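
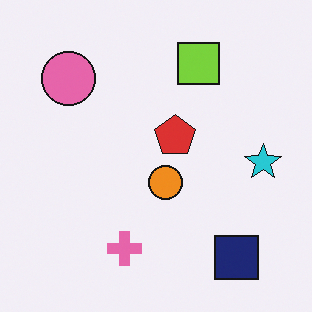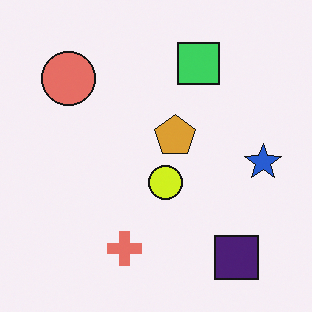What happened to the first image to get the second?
The image was hue-shifted by a small amount.

Every shape's color has rotated by the same amount around the hue wheel — a uniform hue shift.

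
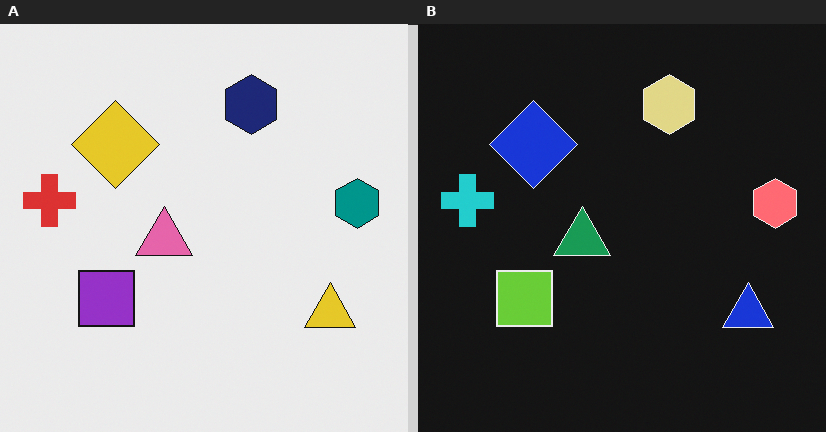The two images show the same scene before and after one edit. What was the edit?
This is the original image color-inverted (negative).

The light background has become dark and every shape's color is its complement — a photographic negative.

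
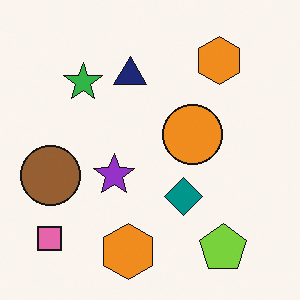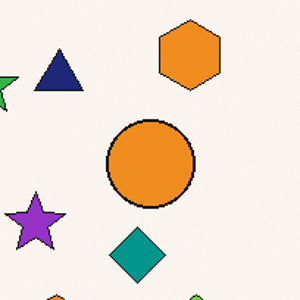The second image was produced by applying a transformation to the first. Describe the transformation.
This is the original image cropped slightly and scaled back up.

The visible shapes are larger and the field of view is narrower; shapes near the original edges may be partly or wholly outside the frame — a crop-and-rescale.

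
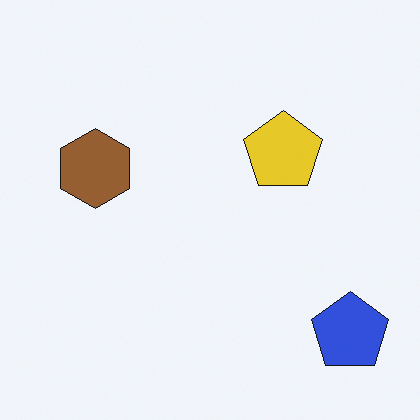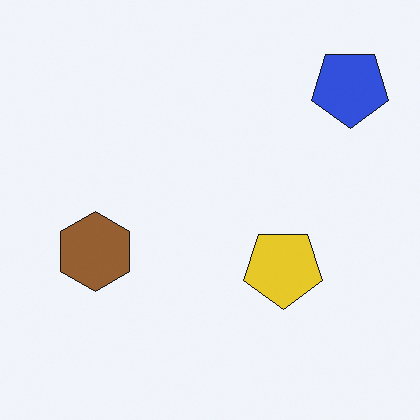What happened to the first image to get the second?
Flipped vertically (top ↔ bottom).

The blue pentagon is in the bottom-right of the first image and the top-right of the second — shapes on opposite sides of the horizontal midline have swapped in a mirror flip.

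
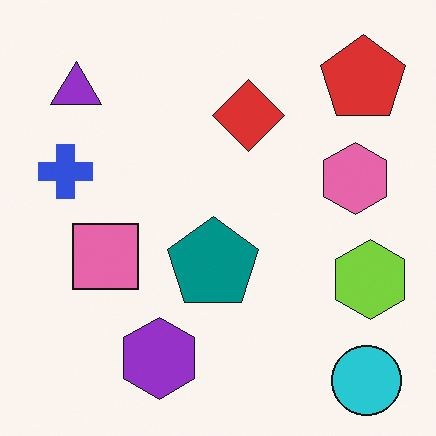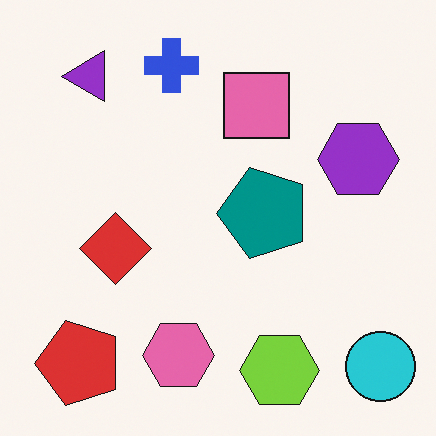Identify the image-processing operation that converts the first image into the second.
It was transposed (reflected across the top-left ↔ bottom-right diagonal).

Shapes have swapped their row and column positions — what was in the top-right is now in the bottom-left — a diagonal reflection.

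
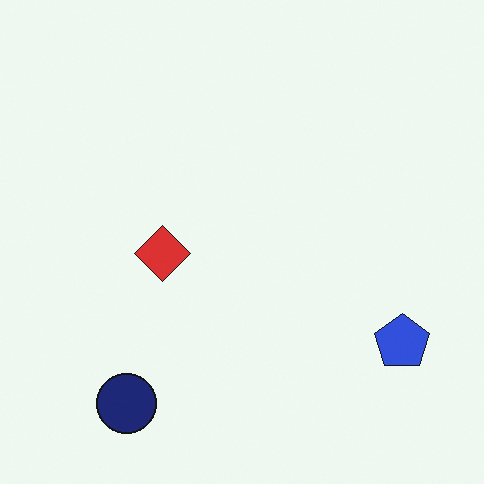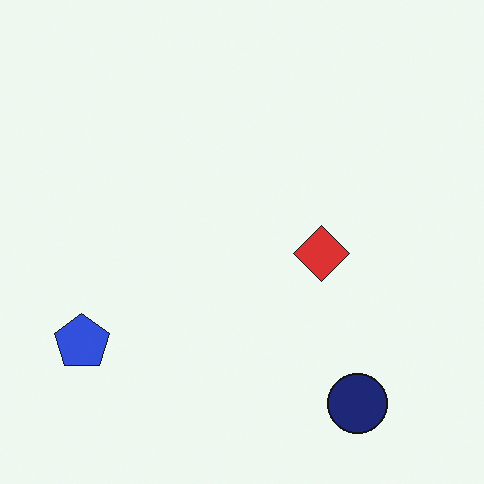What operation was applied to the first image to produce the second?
The image was flipped horizontally (left ↔ right).

The blue pentagon is in the bottom-right of the first image and the bottom-left of the second — shapes on opposite sides of the vertical midline have swapped in a mirror flip.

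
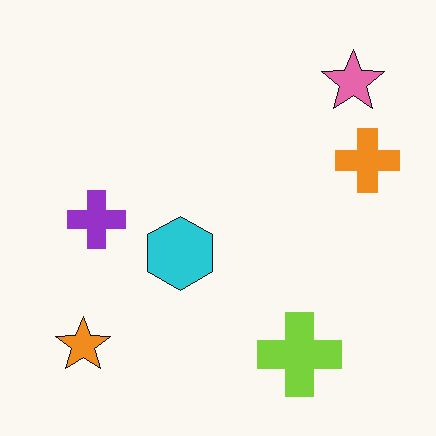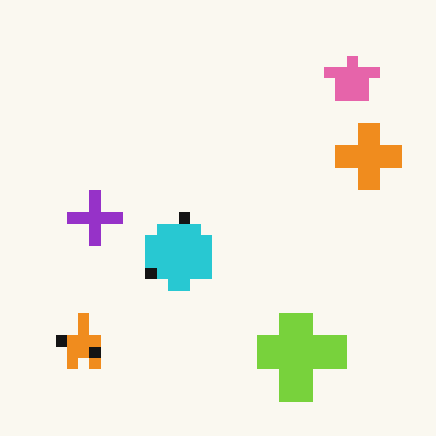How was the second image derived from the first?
This is the original image coarsely pixelated.

Shapes are reduced to large square blocks; fine edges and outlines are lost — a downscale-then-upscale (mosaic) effect.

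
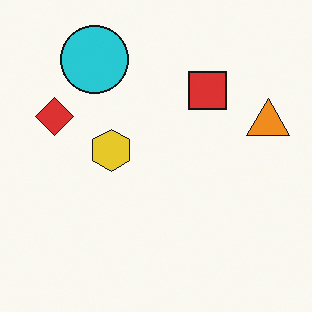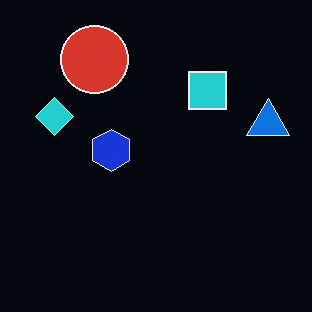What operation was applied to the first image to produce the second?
The transformation is: color-inverted (negative).

The light background has become dark and every shape's color is its complement — a photographic negative.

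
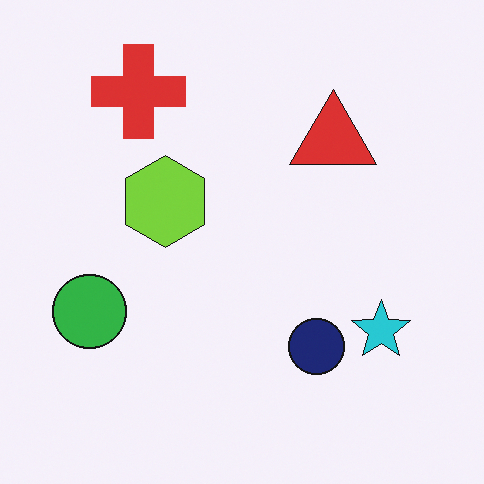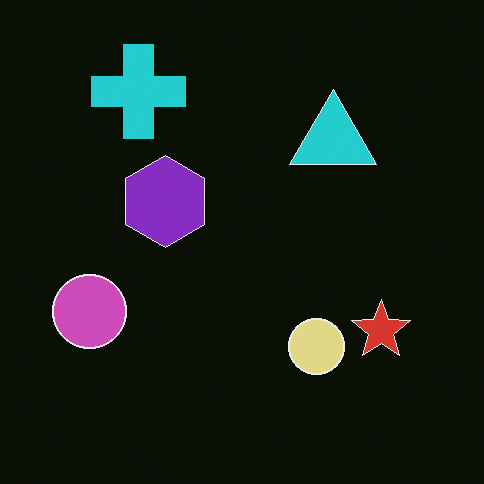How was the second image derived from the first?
The transformation is: color-inverted (negative).

The light background has become dark and every shape's color is its complement — a photographic negative.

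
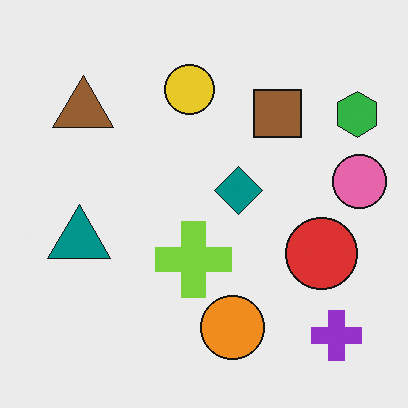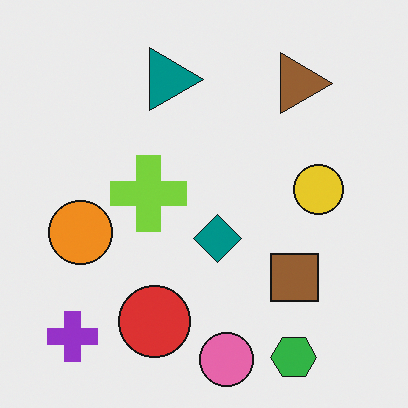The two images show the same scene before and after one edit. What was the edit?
Rotated 90° clockwise.

The purple cross sits in the bottom-right of the first image and the bottom-left of the second — consistent with a whole-image 90° clockwise rotation.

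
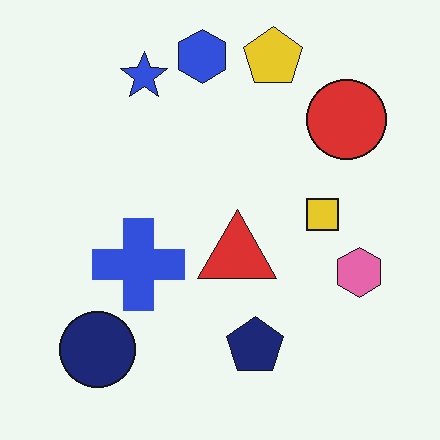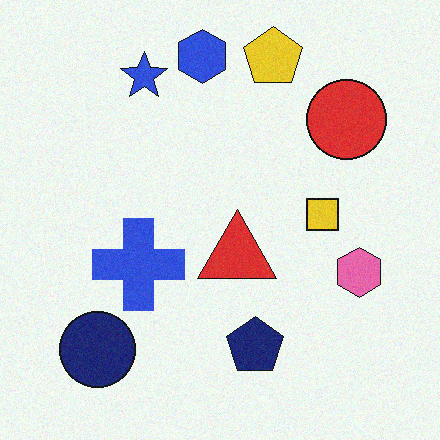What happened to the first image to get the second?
It was degraded with subtle gaussian noise.

Random speckle covers the whole image, including the flat background.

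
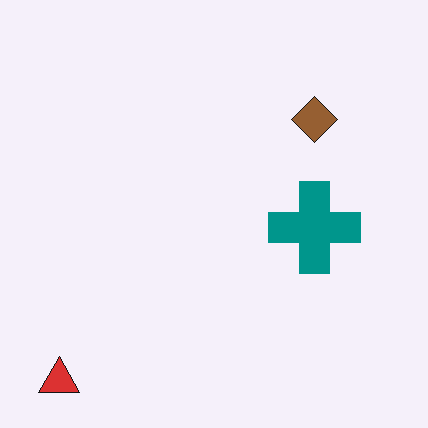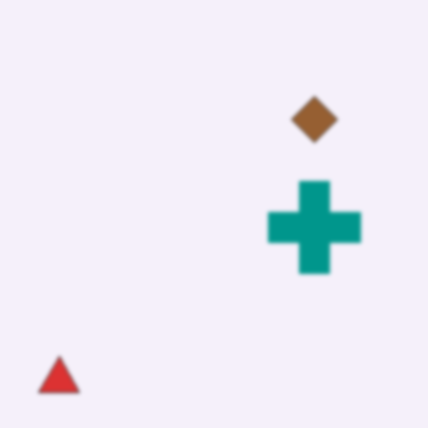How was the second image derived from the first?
The image was given a subtle gaussian blur.

Shape edges and outlines are uniformly softened across the whole image.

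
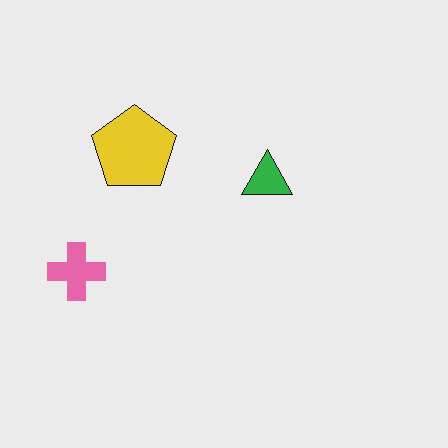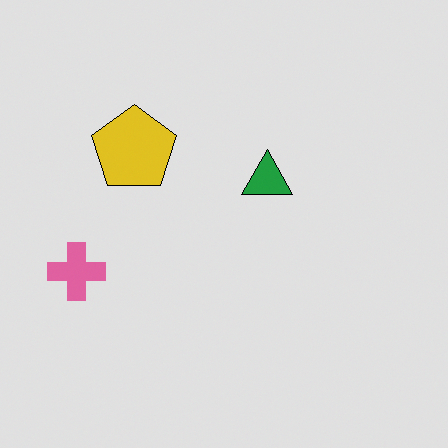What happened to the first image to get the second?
This is the original image moderately posterized.

Each flat color has snapped to a coarser quantized level — most visibly, the near-white background has dropped to a flat grey.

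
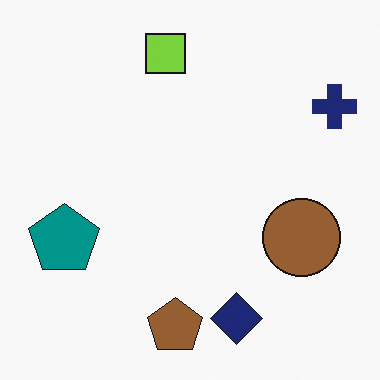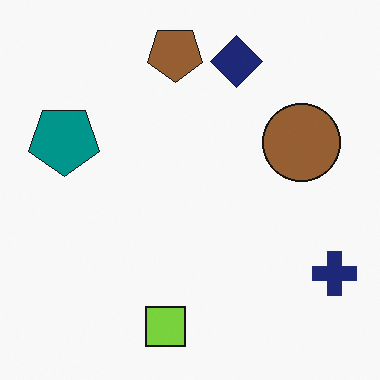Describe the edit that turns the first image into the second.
Flipped vertically (top ↔ bottom).

The lime square is in the top of the first image and the bottom of the second — shapes on opposite sides of the horizontal midline have swapped in a mirror flip.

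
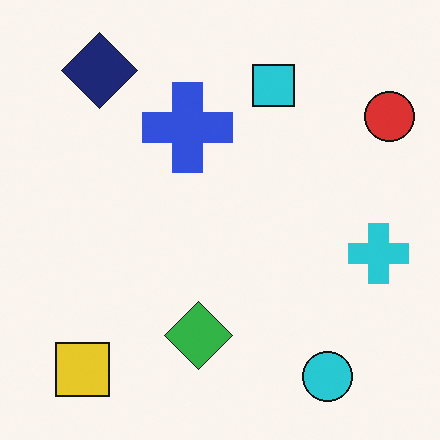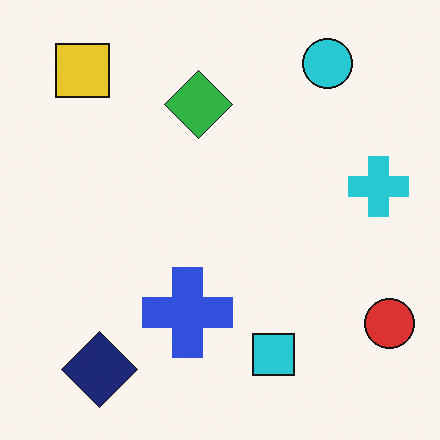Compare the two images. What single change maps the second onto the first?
This is the original image flipped vertically (top ↔ bottom).

The cyan circle is in the top-right of the second image and the bottom-right of the first — shapes on opposite sides of the horizontal midline have swapped in a mirror flip.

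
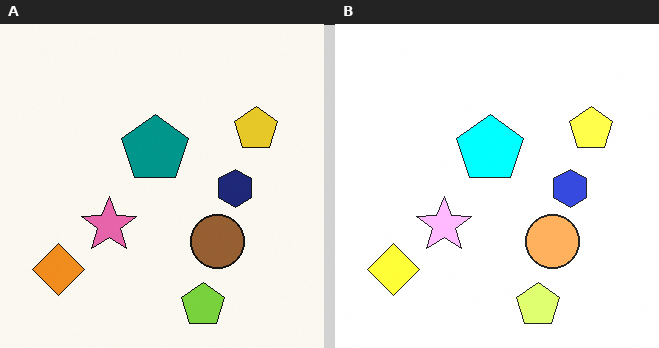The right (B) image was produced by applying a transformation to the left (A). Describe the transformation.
The transformation is: noticeably brightened.

Every pixel — background and shapes alike — is uniformly brightened.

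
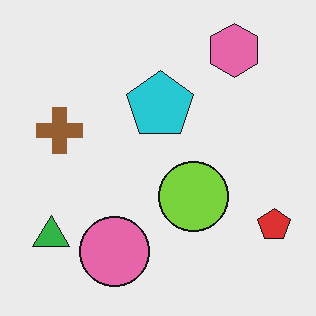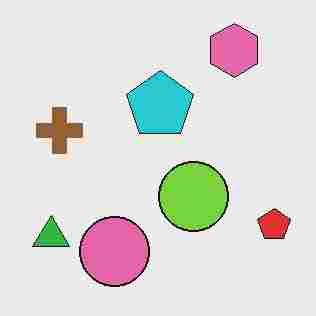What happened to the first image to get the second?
The transformation is: heavily JPEG-compressed with obvious blocking artifacts.

Blocky 8×8 compression artifacts appear around shape edges and the flat background shows ringing — characteristic JPEG degradation.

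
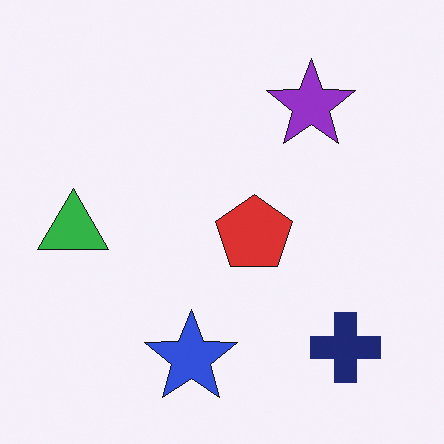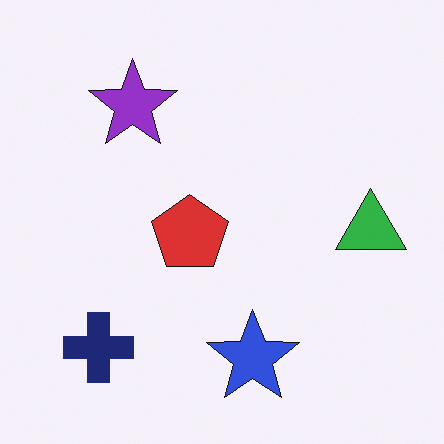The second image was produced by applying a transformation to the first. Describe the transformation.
The second image is the first flipped horizontally (left ↔ right).

The green triangle is in the left of the first image and the right of the second — shapes on opposite sides of the vertical midline have swapped in a mirror flip.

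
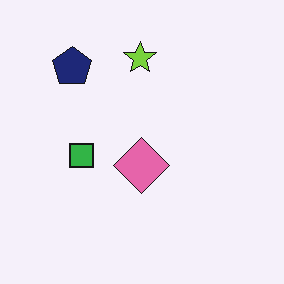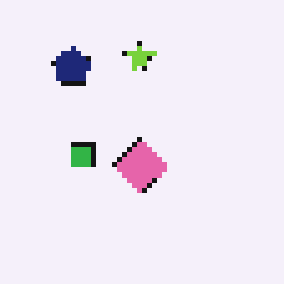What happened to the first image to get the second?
Lightly pixelated (a mild mosaic effect).

Shapes are reduced to large square blocks; fine edges and outlines are lost — a downscale-then-upscale (mosaic) effect.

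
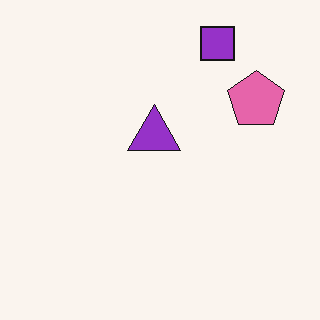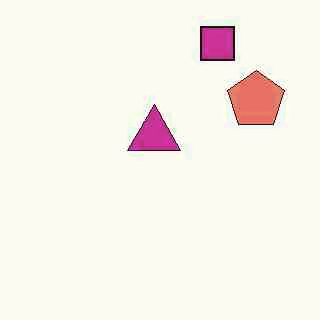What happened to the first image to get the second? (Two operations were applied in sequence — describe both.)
The image was given moderate JPEG compression, then hue-shifted slightly.

Blocky 8×8 compression artifacts appear around shape edges and the flat background shows ringing — characteristic JPEG degradation. Every shape's color has rotated by the same amount around the hue wheel — a uniform hue shift.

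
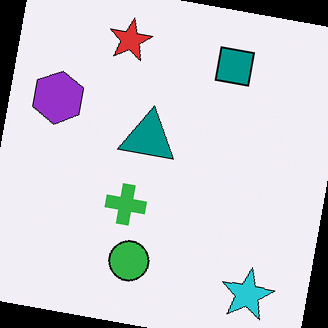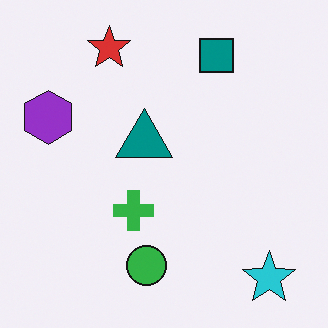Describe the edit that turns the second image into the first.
The first image is the second rotated clockwise by a slight angle.

Every shape is tilted by the same angle and the image corners show triangular fill wedges — a whole-image rotation by a non-right angle.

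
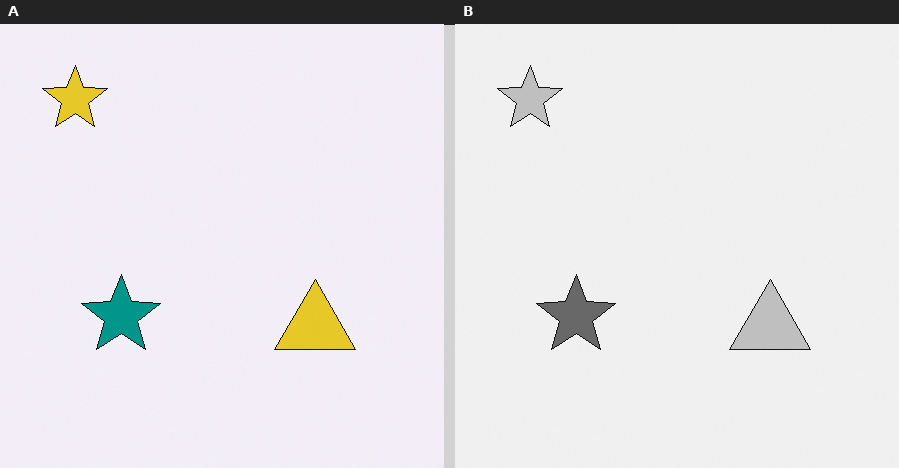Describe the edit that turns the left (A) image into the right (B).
The image was converted to grayscale.

All color is removed — every shape is now a shade of grey.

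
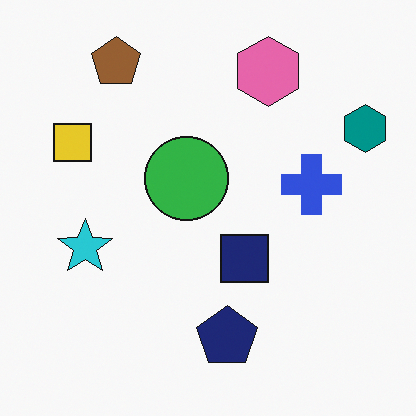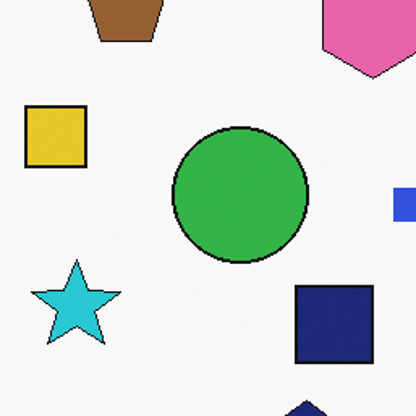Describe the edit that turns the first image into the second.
Cropped tightly and scaled back up.

The visible shapes are larger and the field of view is narrower; shapes near the original edges may be partly or wholly outside the frame — a crop-and-rescale.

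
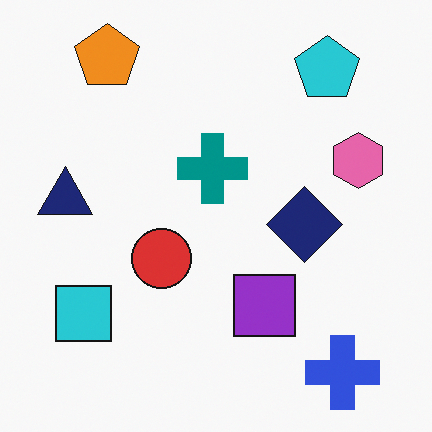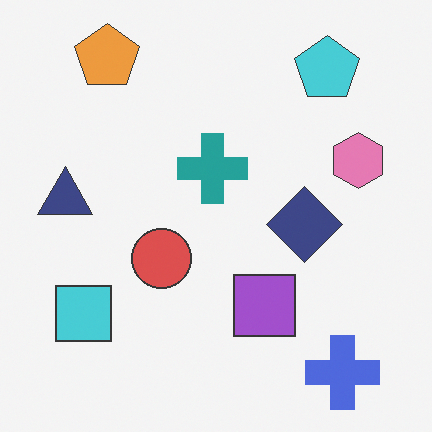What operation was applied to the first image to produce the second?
The second image is the first given slightly reduced contrast.

Tones are pushed toward mid-grey across the whole image — a global contrast change.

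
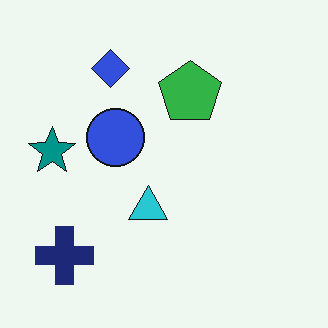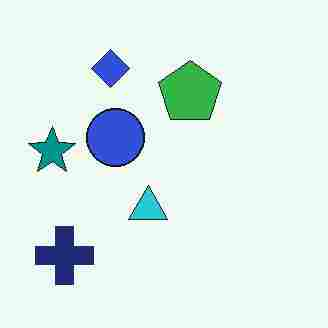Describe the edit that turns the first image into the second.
The second image is the first degraded with heavy JPEG compression.

Blocky 8×8 compression artifacts appear around shape edges and the flat background shows ringing — characteristic JPEG degradation.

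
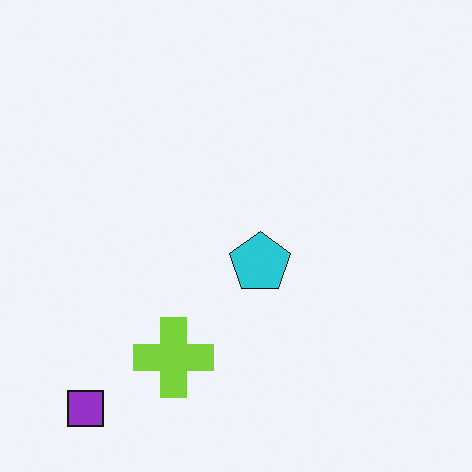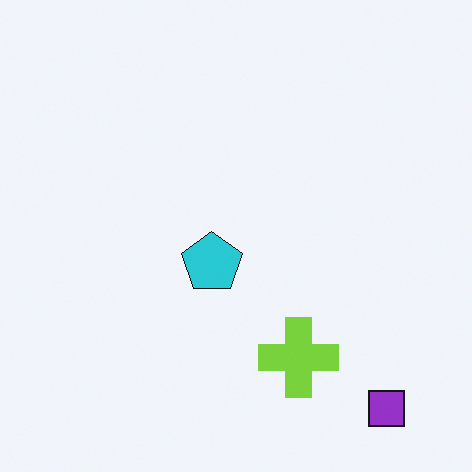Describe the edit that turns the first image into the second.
The image was flipped horizontally (left ↔ right).

The purple square is in the bottom-left of the first image and the bottom-right of the second — shapes on opposite sides of the vertical midline have swapped in a mirror flip.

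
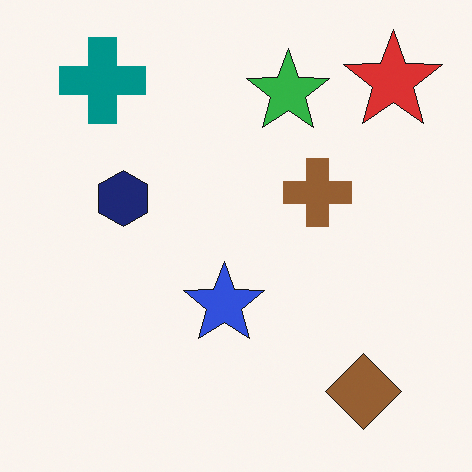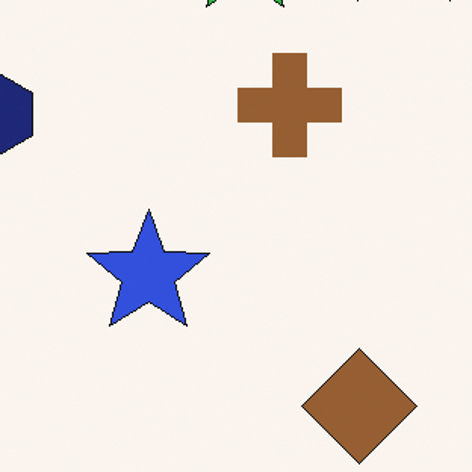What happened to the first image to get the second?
This is the original image cropped slightly and scaled back up.

The visible shapes are larger and the field of view is narrower; shapes near the original edges may be partly or wholly outside the frame — a crop-and-rescale.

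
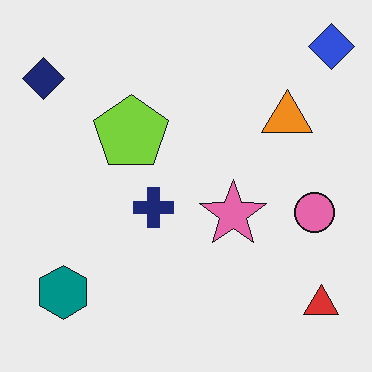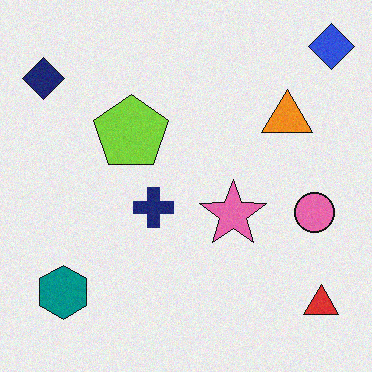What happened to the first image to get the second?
Degraded with light additive noise.

Random speckle covers the whole image, including the flat background.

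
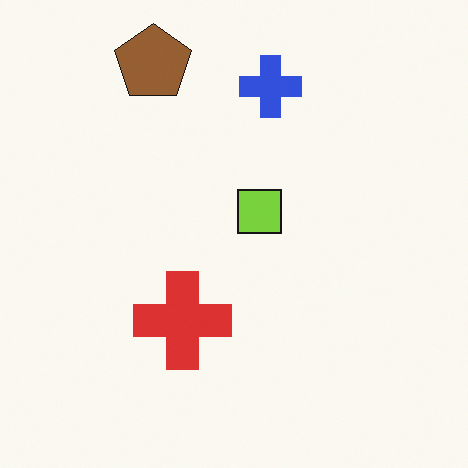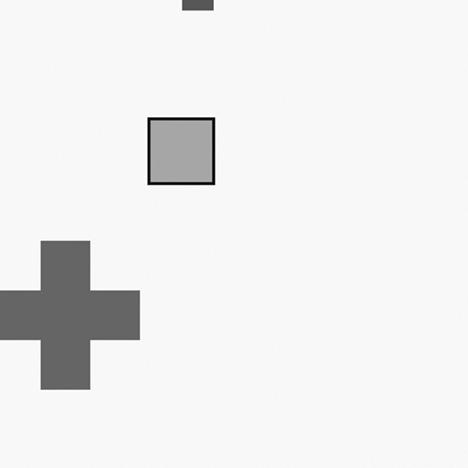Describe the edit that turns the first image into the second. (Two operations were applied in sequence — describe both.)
The image was cropped slightly and scaled back up, then converted to grayscale.

The visible shapes are larger and the field of view is narrower; shapes near the original edges may be partly or wholly outside the frame — a crop-and-rescale. All color is removed — every shape is now a shade of grey.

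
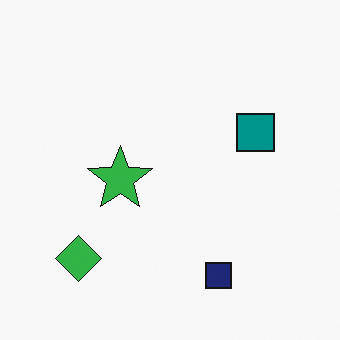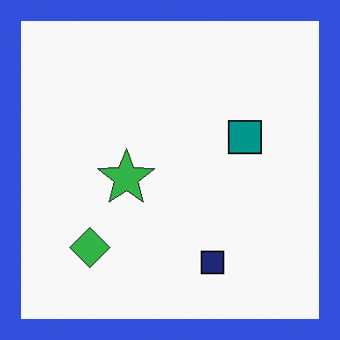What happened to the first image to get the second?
It was framed with a blue border.

A solid blue frame runs around the edge of the second image, with the content slightly shrunk inside it.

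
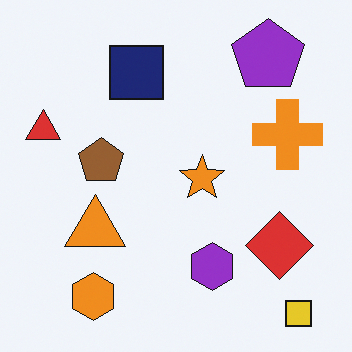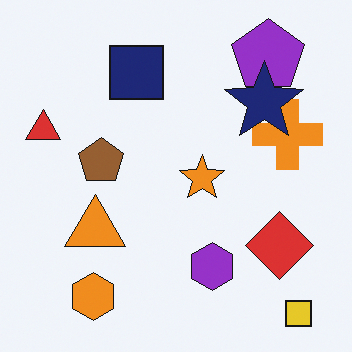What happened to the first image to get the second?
It was overlaid with an additional navy star.

A navy star appears in the second image that is absent from the first.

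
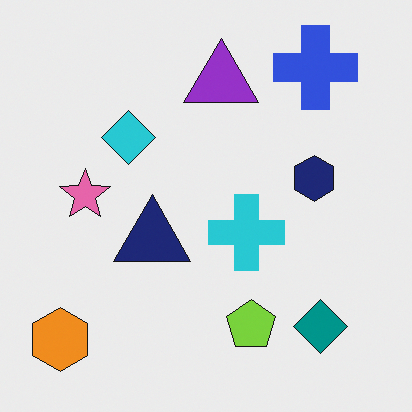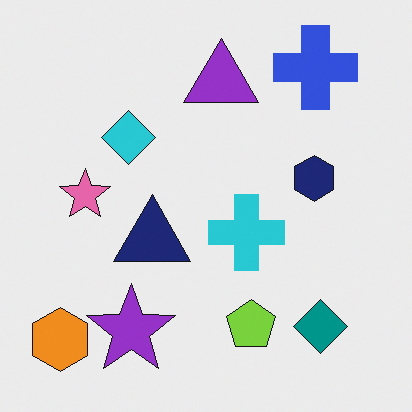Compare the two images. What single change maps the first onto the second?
This is the original image overlaid with an additional purple star.

A purple star appears in the second image that is absent from the first.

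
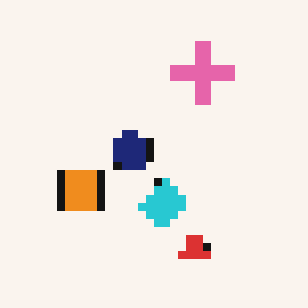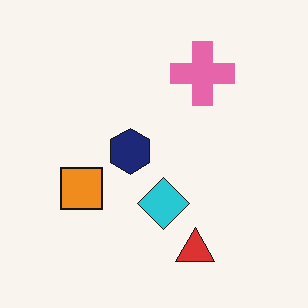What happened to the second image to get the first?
This is the original image pixelated into visible square blocks.

Shapes are reduced to large square blocks; fine edges and outlines are lost — a downscale-then-upscale (mosaic) effect.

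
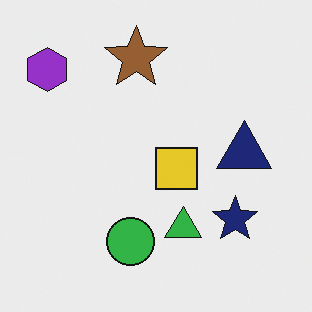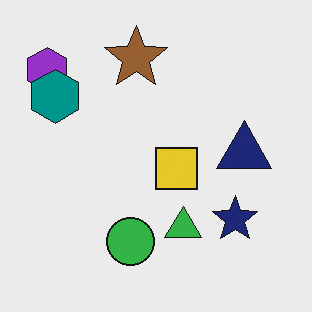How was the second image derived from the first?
Overlaid with an additional teal hexagon.

A teal hexagon appears in the second image that is absent from the first.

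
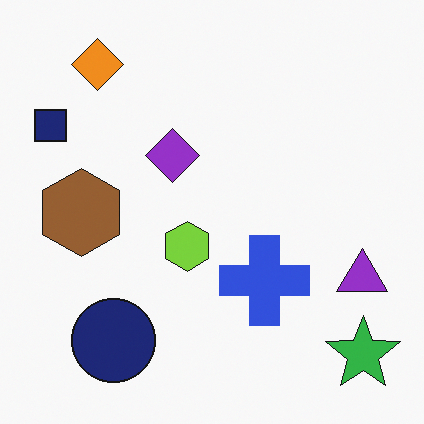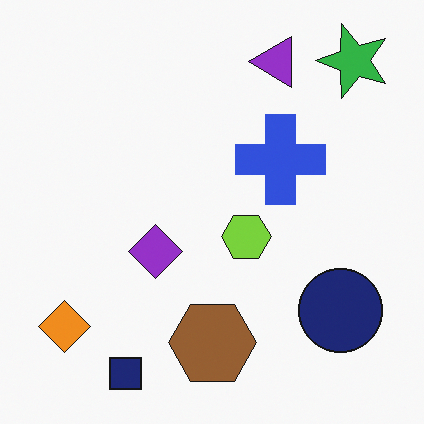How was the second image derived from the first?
This is the original image rotated 90° counter-clockwise.

The green star sits in the bottom-right of the first image and the top-right of the second — consistent with a whole-image 90° counter-clockwise rotation.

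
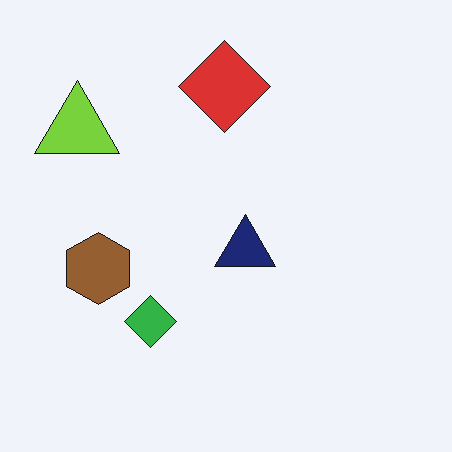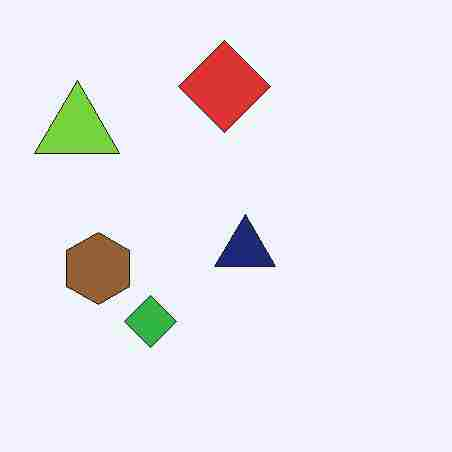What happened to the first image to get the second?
The second image is the first degraded with heavy JPEG compression.

Blocky 8×8 compression artifacts appear around shape edges and the flat background shows ringing — characteristic JPEG degradation.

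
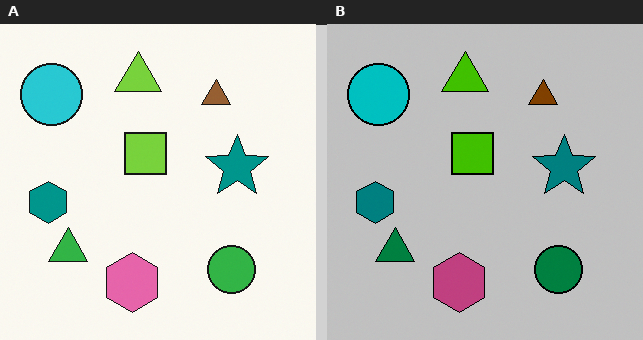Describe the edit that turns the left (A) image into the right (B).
The image was aggressively posterized.

Each flat color has snapped to a coarser quantized level — most visibly, the near-white background has dropped to a flat grey.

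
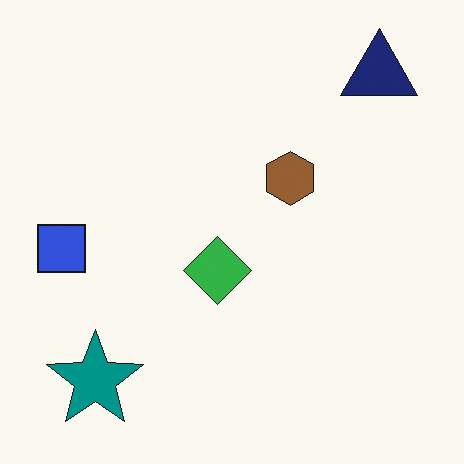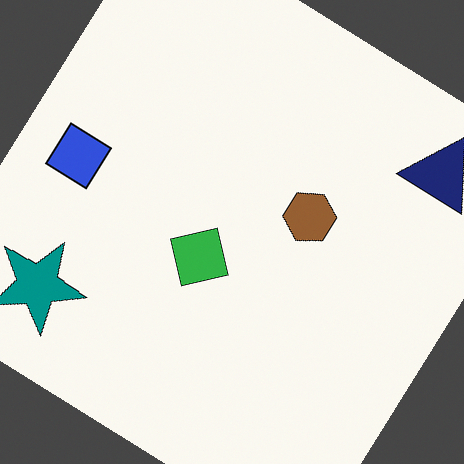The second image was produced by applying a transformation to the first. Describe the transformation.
It was rotated clockwise by a large amount — several tens of degrees.

Every shape is tilted by the same angle and the image corners show triangular fill wedges — a whole-image rotation by a non-right angle.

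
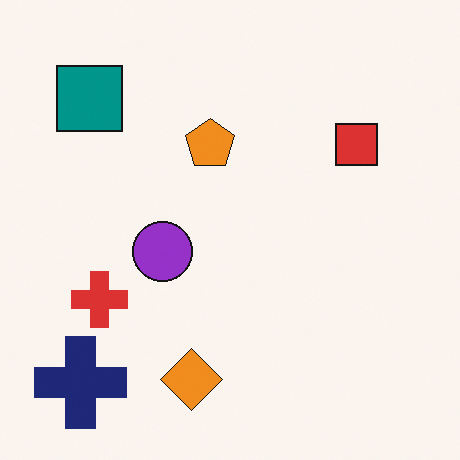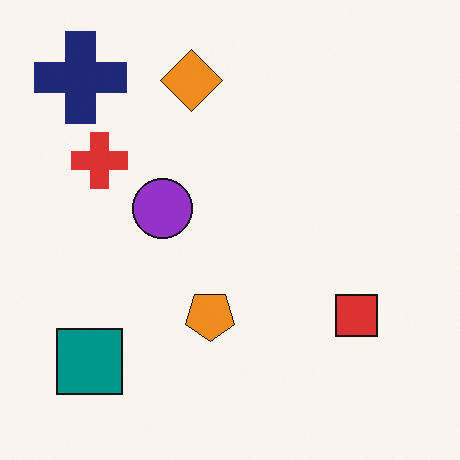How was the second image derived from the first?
Flipped vertically (top ↔ bottom).

The navy cross is in the bottom-left of the first image and the top-left of the second — shapes on opposite sides of the horizontal midline have swapped in a mirror flip.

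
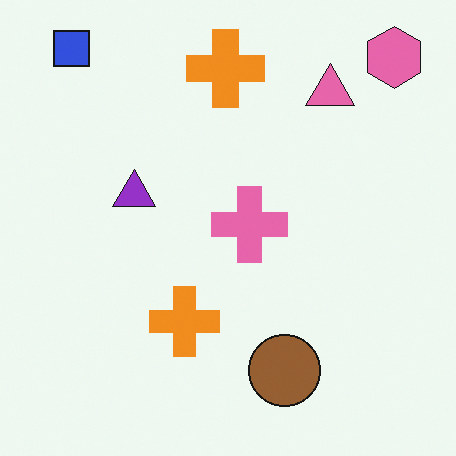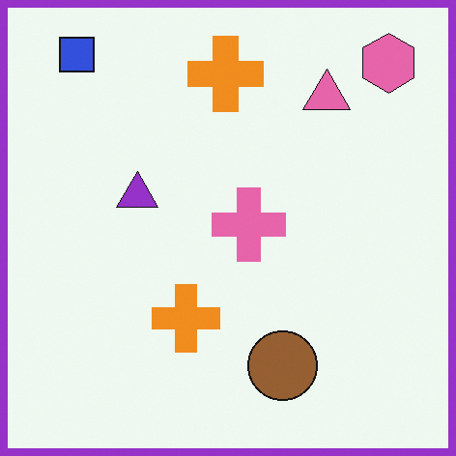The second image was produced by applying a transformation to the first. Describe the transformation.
The image was framed with a purple border.

A solid purple frame runs around the edge of the second image, with the content slightly shrunk inside it.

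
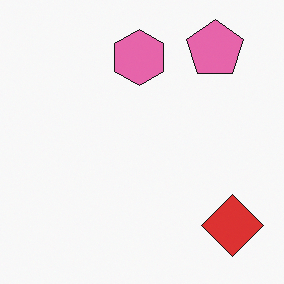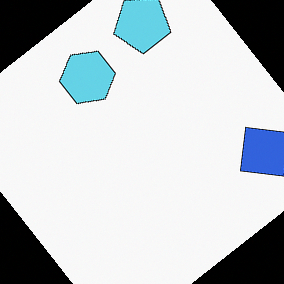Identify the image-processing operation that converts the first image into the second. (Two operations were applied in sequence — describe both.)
This is the original image rotated counter-clockwise by a large amount — several tens of degrees, then hue-shifted through roughly half the color wheel.

Every shape is tilted by the same angle and the image corners show triangular fill wedges — a whole-image rotation by a non-right angle. Every shape's color has rotated by the same amount around the hue wheel — a uniform hue shift.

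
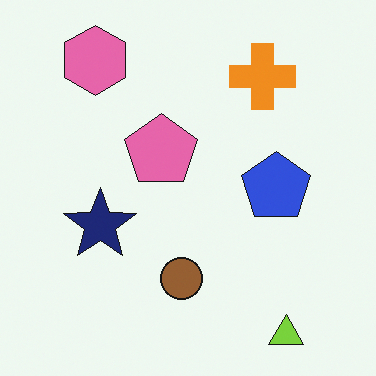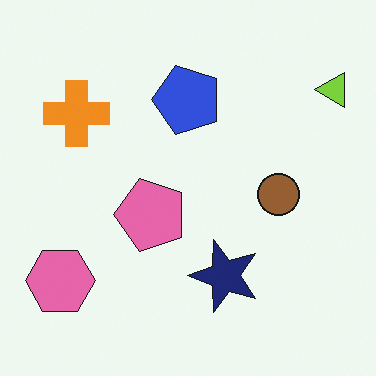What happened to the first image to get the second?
The second image is the first rotated 90° counter-clockwise.

The lime triangle sits in the bottom-right of the first image and the top-right of the second — consistent with a whole-image 90° counter-clockwise rotation.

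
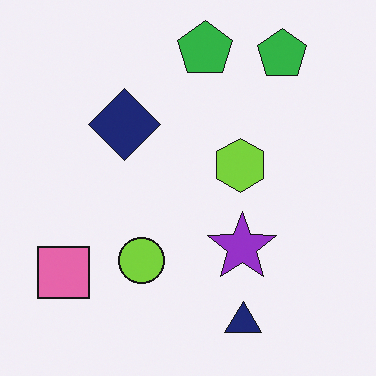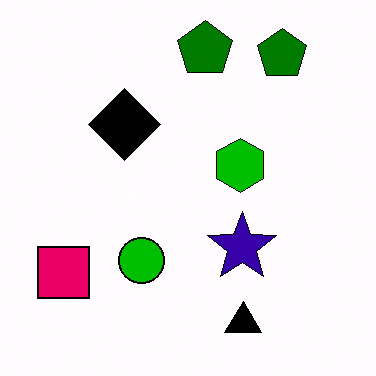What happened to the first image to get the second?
The transformation is: boosted in contrast.

Tones are pushed away from mid-grey across the whole image — a global contrast change.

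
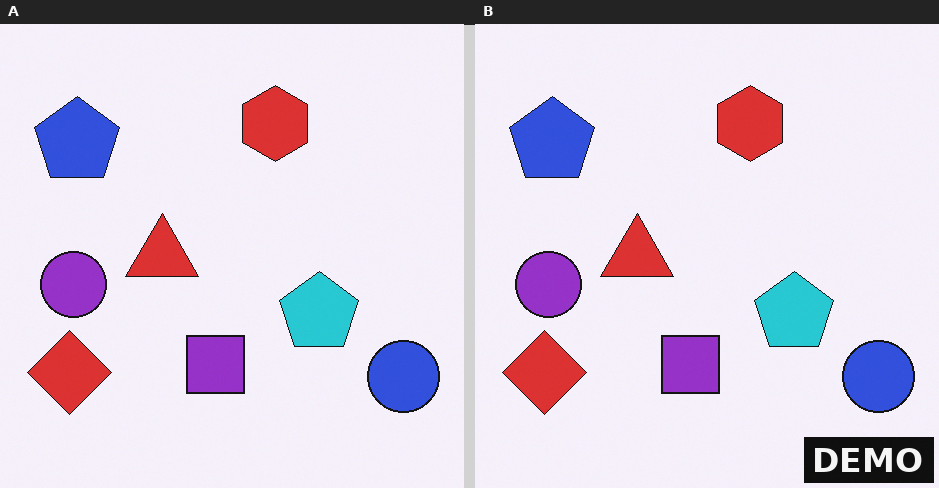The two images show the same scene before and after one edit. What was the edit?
The transformation is: watermarked with the text "DEMO" in the lower-right corner.

A dark label reading "DEMO" appears in the lower-right corner.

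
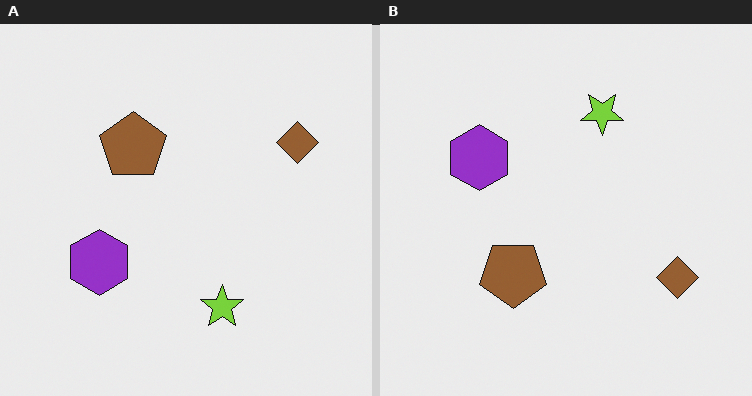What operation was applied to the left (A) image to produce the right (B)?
The right (B) image is the left (A) flipped vertically (top ↔ bottom).

The lime star is in the bottom of the left (A) image and the top of the right (B) — shapes on opposite sides of the horizontal midline have swapped in a mirror flip.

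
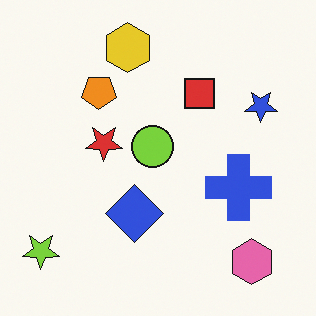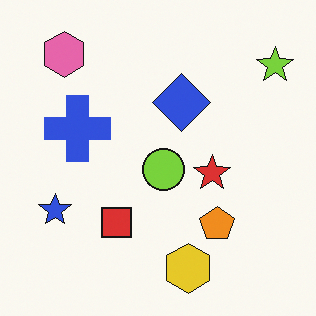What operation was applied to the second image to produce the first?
The image was rotated 180°.

The lime star sits in the top-right of the second image and the bottom-left of the first — consistent with a whole-image 180° rotation.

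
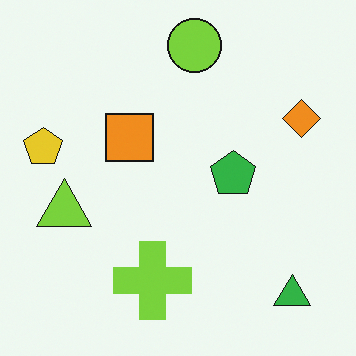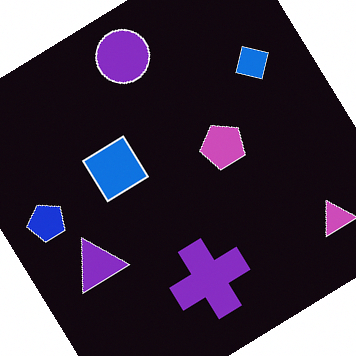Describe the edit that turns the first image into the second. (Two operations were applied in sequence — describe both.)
The transformation is: rotated counter-clockwise by a large amount — several tens of degrees, then color-inverted (negative).

Every shape is tilted by the same angle and the image corners show triangular fill wedges — a whole-image rotation by a non-right angle. The light background has become dark and every shape's color is its complement — a photographic negative.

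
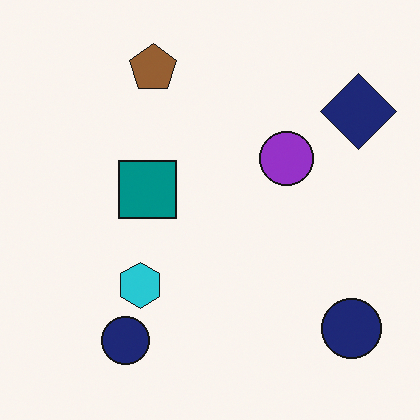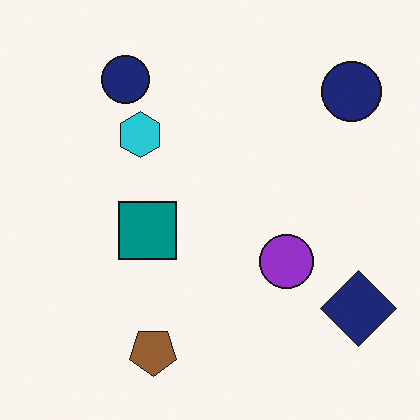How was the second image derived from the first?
This is the original image flipped vertically (top ↔ bottom).

The brown pentagon is in the top of the first image and the bottom of the second — shapes on opposite sides of the horizontal midline have swapped in a mirror flip.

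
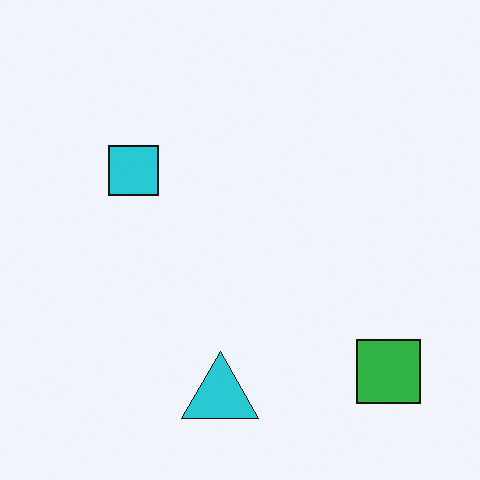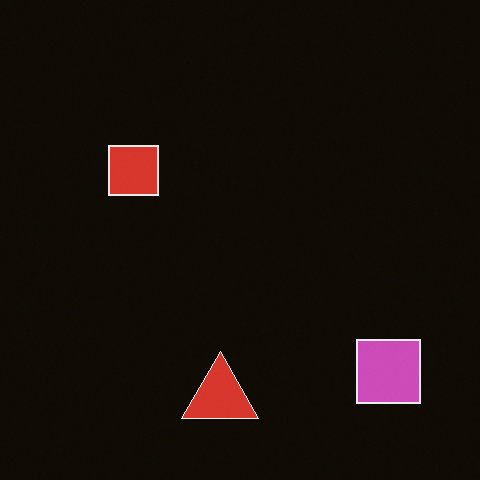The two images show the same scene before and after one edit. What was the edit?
The transformation is: color-inverted (negative).

The light background has become dark and every shape's color is its complement — a photographic negative.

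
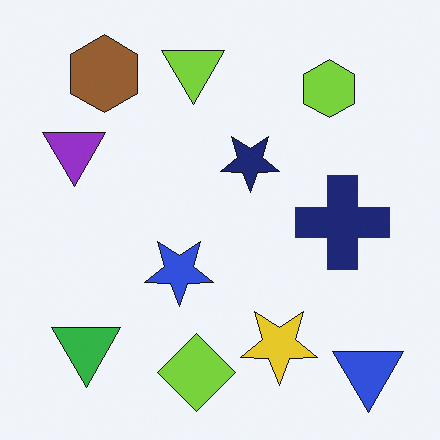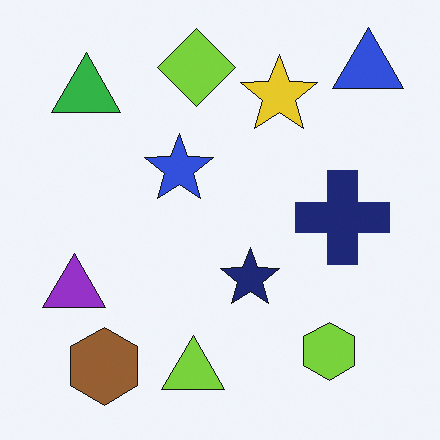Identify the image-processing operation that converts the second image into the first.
Flipped vertically (top ↔ bottom).

The lime diamond is in the top of the second image and the bottom of the first — shapes on opposite sides of the horizontal midline have swapped in a mirror flip.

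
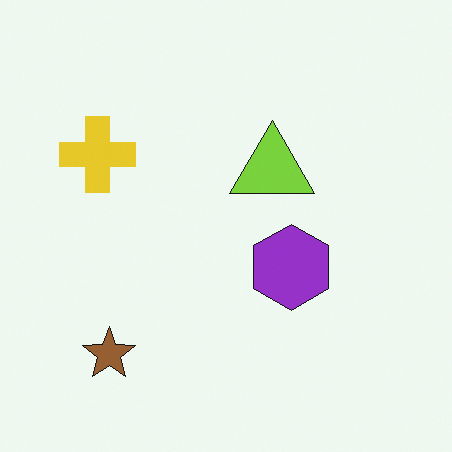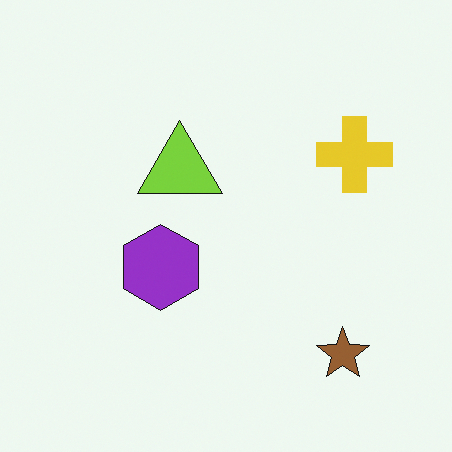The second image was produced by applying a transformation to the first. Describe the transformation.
The second image is the first flipped horizontally (left ↔ right).

The yellow cross is in the left of the first image and the right of the second — shapes on opposite sides of the vertical midline have swapped in a mirror flip.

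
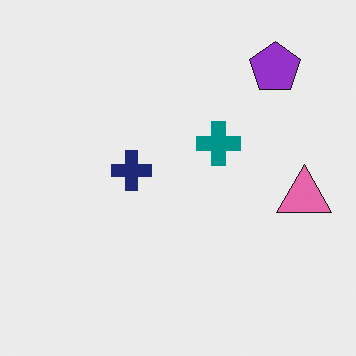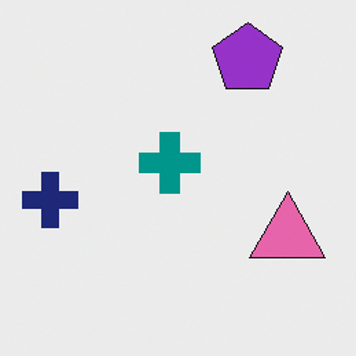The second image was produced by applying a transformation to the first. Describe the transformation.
The second image is the first cropped slightly and scaled back up.

The visible shapes are larger and the field of view is narrower; shapes near the original edges may be partly or wholly outside the frame — a crop-and-rescale.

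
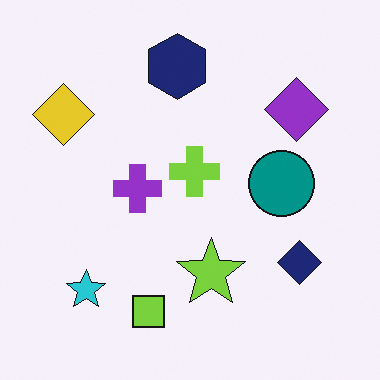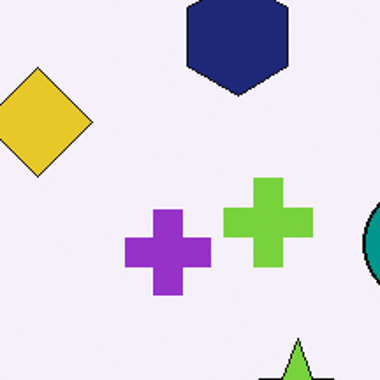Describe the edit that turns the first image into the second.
The image was cropped tightly and scaled back up.

The visible shapes are larger and the field of view is narrower; shapes near the original edges may be partly or wholly outside the frame — a crop-and-rescale.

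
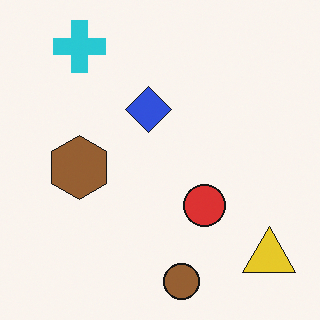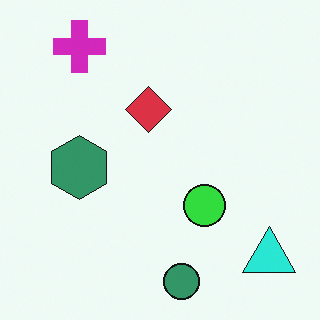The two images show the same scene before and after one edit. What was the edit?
The second image is the first hue-shifted noticeably.

Every shape's color has rotated by the same amount around the hue wheel — a uniform hue shift.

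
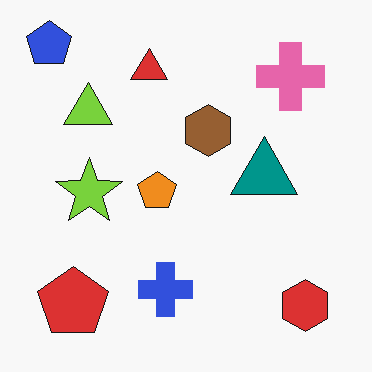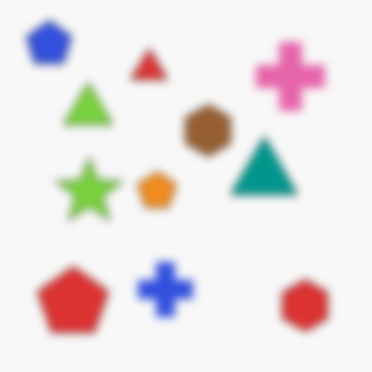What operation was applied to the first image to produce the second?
The transformation is: noticeably gaussian-blurred.

Shape edges and outlines are uniformly softened across the whole image.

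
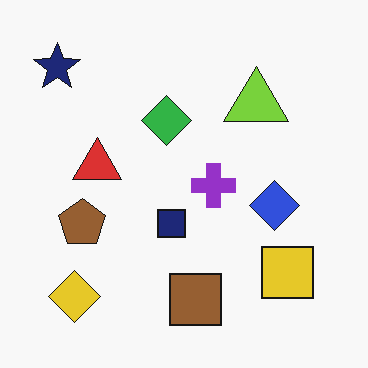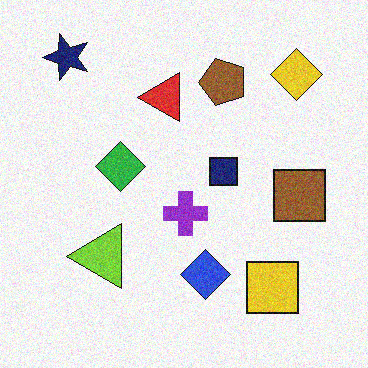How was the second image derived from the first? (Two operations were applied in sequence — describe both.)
Degraded with moderate additive noise, then transposed (reflected across the top-left ↔ bottom-right diagonal).

Random speckle covers the whole image, including the flat background. Shapes have swapped their row and column positions — what was in the top-right is now in the bottom-left — a diagonal reflection.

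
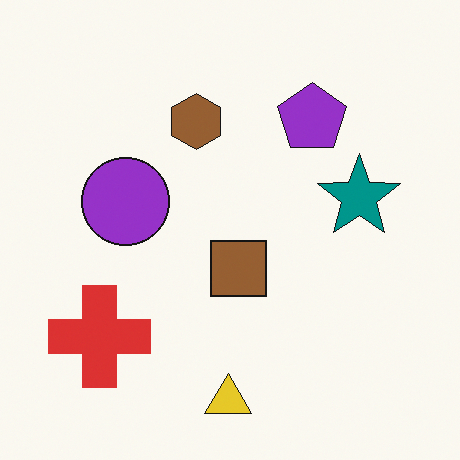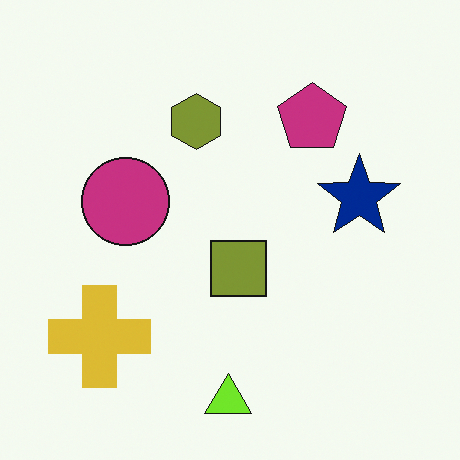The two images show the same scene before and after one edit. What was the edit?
Hue-shifted by a small amount.

Every shape's color has rotated by the same amount around the hue wheel — a uniform hue shift.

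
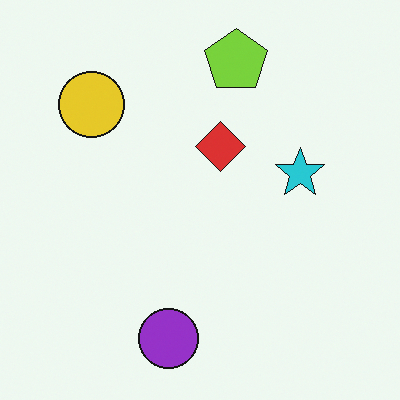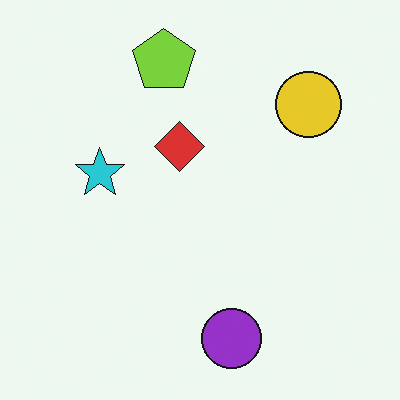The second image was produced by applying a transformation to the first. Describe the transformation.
The image was flipped horizontally (left ↔ right).

The yellow circle is in the top-left of the first image and the top-right of the second — shapes on opposite sides of the vertical midline have swapped in a mirror flip.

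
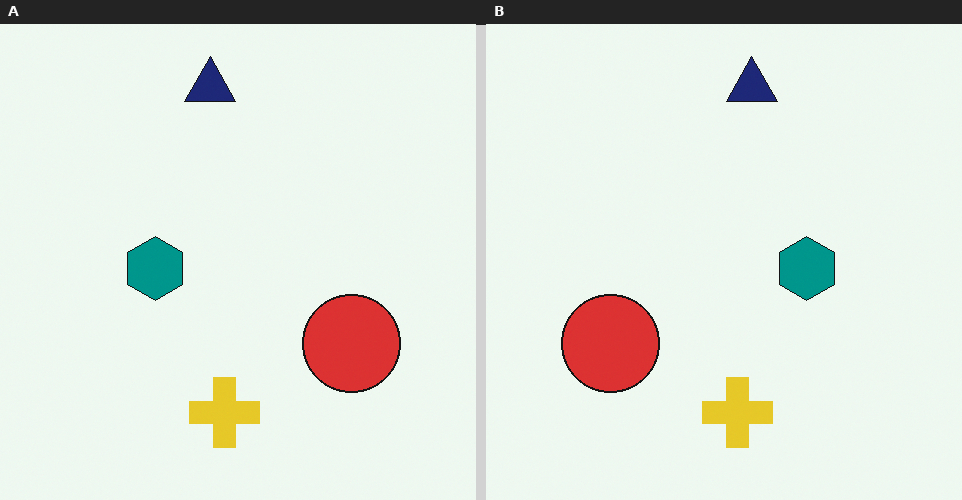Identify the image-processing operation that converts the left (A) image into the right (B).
This is the original image flipped horizontally (left ↔ right).

The red circle is in the bottom-right of the left (A) image and the bottom-left of the right (B) — shapes on opposite sides of the vertical midline have swapped in a mirror flip.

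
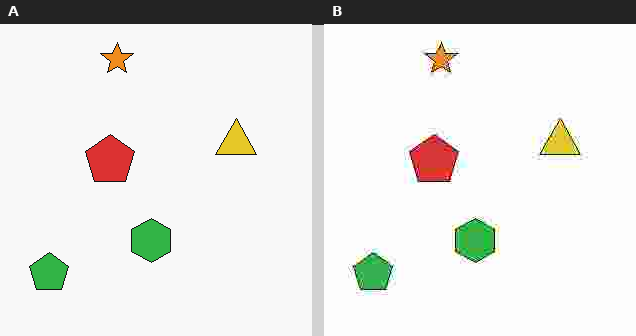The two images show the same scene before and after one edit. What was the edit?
The right (B) image is the left (A) heavily JPEG-compressed with obvious blocking artifacts.

Blocky 8×8 compression artifacts appear around shape edges and the flat background shows ringing — characteristic JPEG degradation.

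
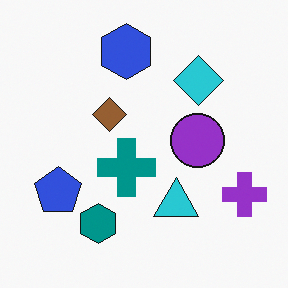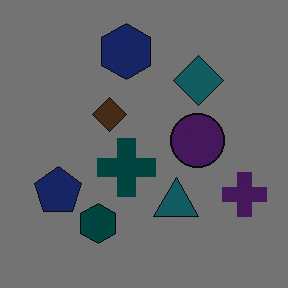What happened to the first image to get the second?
The image was noticeably darkened.

Every pixel — background and shapes alike — is uniformly darkened.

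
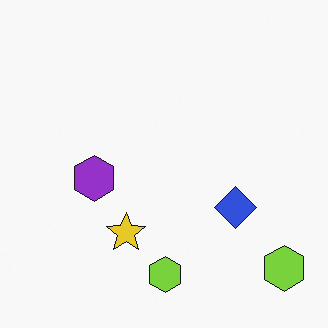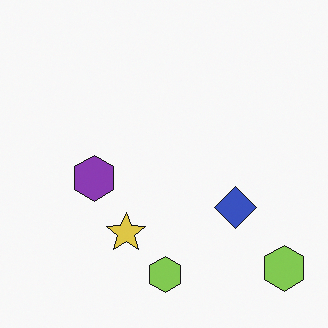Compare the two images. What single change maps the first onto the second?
The transformation is: slightly desaturated.

All colors are more muted and greyish — a global saturation change.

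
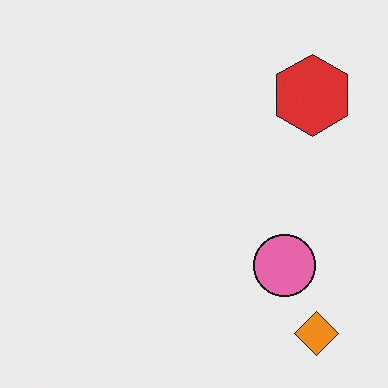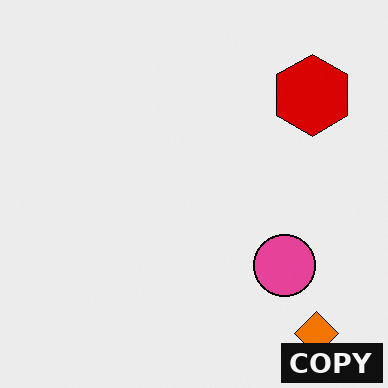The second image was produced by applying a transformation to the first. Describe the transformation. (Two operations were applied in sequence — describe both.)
The image was given slightly increased contrast, then watermarked with the text "COPY" in the lower-right corner.

Tones are pushed away from mid-grey across the whole image — a global contrast change. A dark label reading "COPY" appears in the lower-right corner.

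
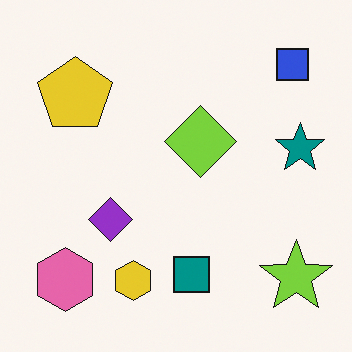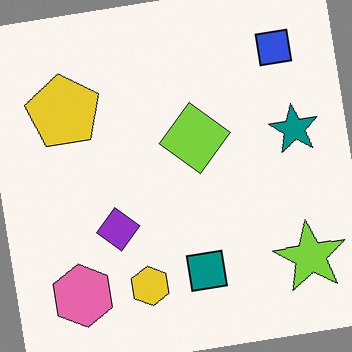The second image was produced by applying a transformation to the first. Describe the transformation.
It was rotated counter-clockwise by a few degrees.

Every shape is tilted by the same angle and the image corners show triangular fill wedges — a whole-image rotation by a non-right angle.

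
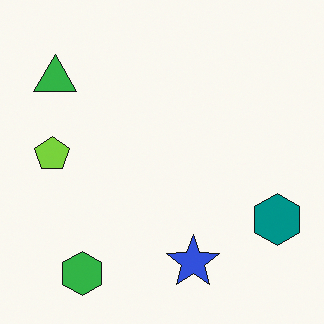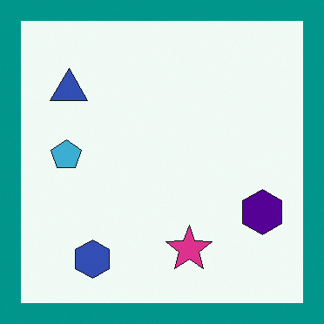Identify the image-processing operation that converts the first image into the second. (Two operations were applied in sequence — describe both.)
The transformation is: hue-shifted through roughly a third of the color wheel, then framed with a teal border.

Every shape's color has rotated by the same amount around the hue wheel — a uniform hue shift. A solid teal frame runs around the edge of the second image, with the content slightly shrunk inside it.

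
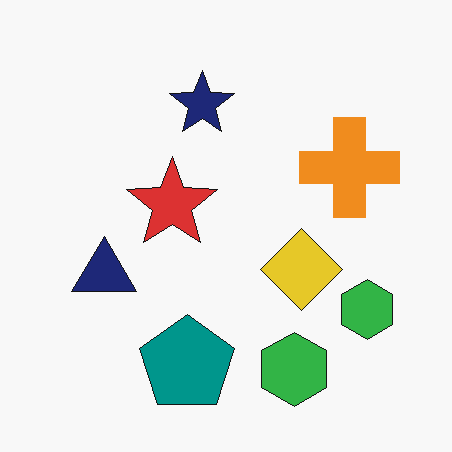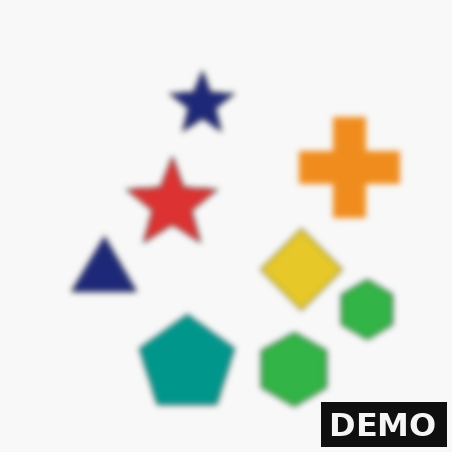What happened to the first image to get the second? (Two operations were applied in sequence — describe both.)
The image was moderately blurred, then watermarked with the text "DEMO" in the lower-right corner.

Shape edges and outlines are uniformly softened across the whole image. A dark label reading "DEMO" appears in the lower-right corner.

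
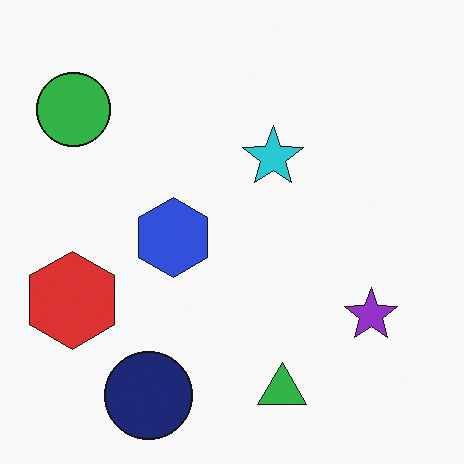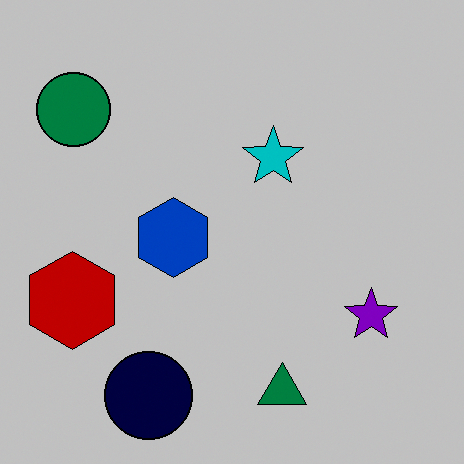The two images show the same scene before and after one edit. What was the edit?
This is the original image aggressively posterized.

Each flat color has snapped to a coarser quantized level — most visibly, the near-white background has dropped to a flat grey.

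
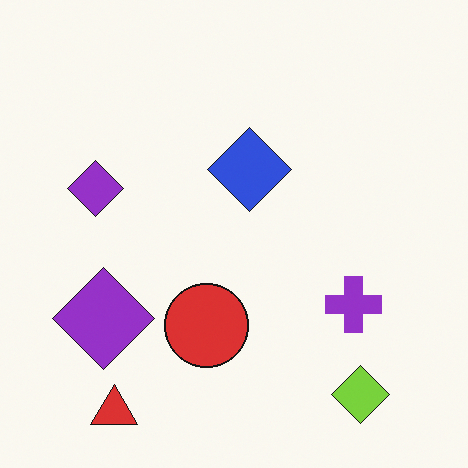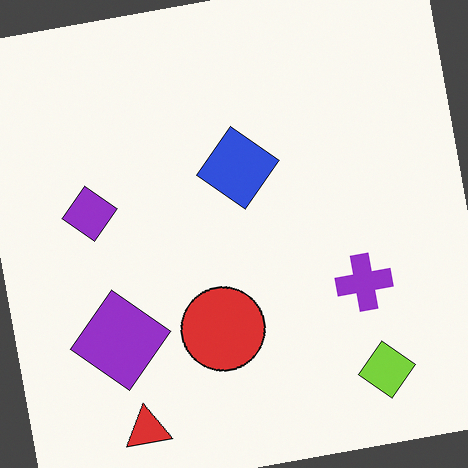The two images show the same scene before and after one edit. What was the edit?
Rotated counter-clockwise by a small amount.

Every shape is tilted by the same angle and the image corners show triangular fill wedges — a whole-image rotation by a non-right angle.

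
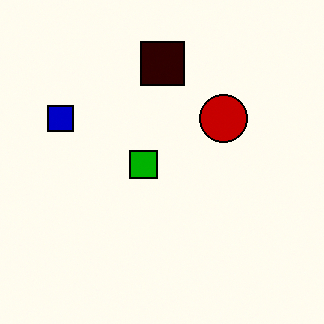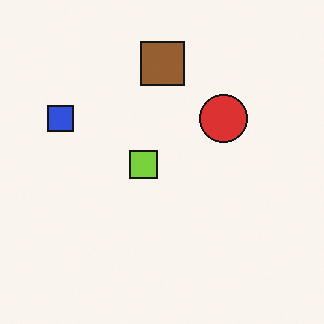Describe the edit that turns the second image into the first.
The first image is the second boosted in contrast.

Tones are pushed away from mid-grey across the whole image — a global contrast change.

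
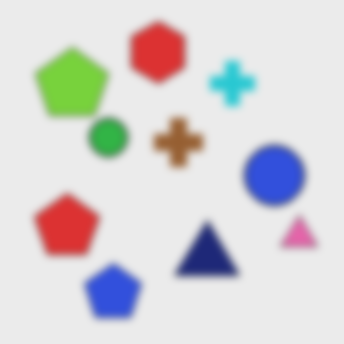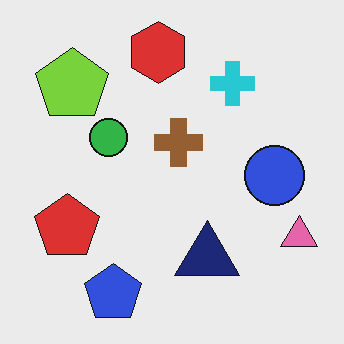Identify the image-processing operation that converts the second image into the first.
It was moderately blurred.

Shape edges and outlines are uniformly softened across the whole image.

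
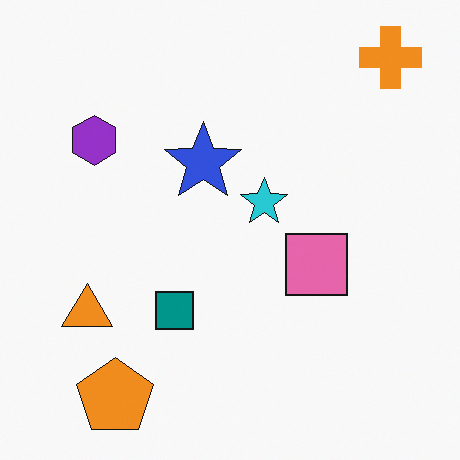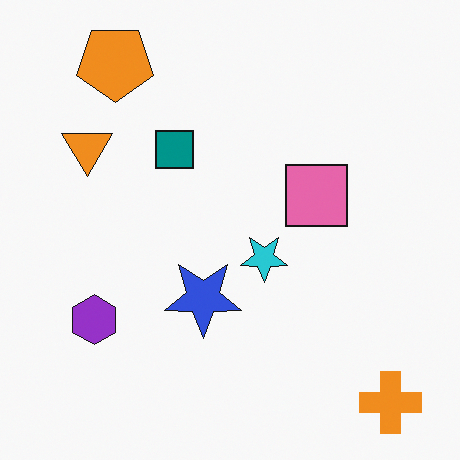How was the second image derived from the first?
The image was flipped vertically (top ↔ bottom).

The orange cross is in the top-right of the first image and the bottom-right of the second — shapes on opposite sides of the horizontal midline have swapped in a mirror flip.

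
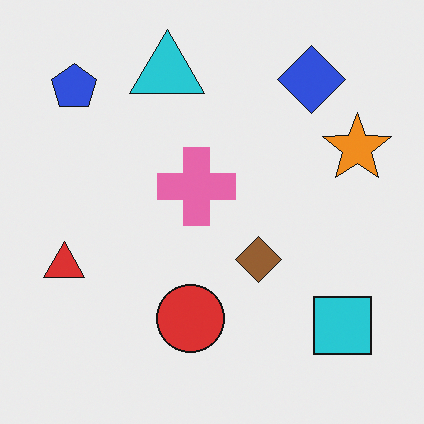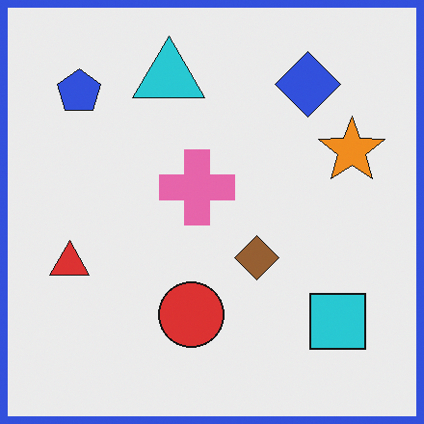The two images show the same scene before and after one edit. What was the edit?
The transformation is: framed with a blue border.

A solid blue frame runs around the edge of the second image, with the content slightly shrunk inside it.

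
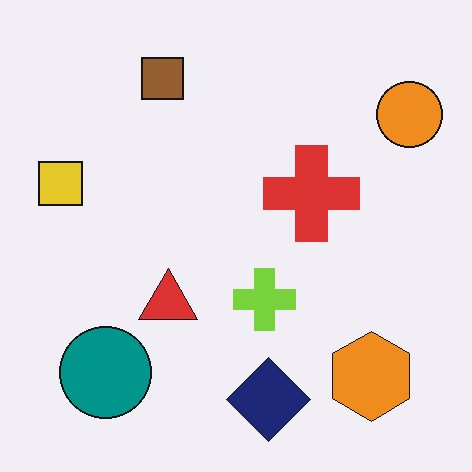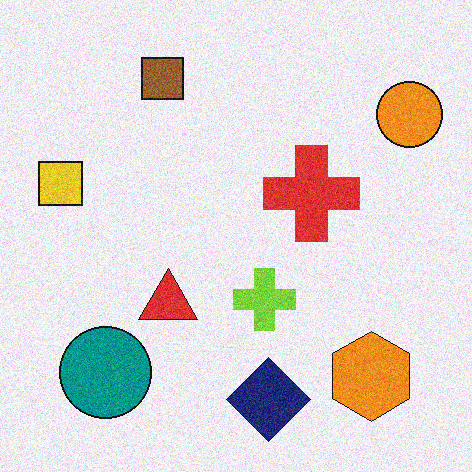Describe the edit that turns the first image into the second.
Degraded with moderate additive noise.

Random speckle covers the whole image, including the flat background.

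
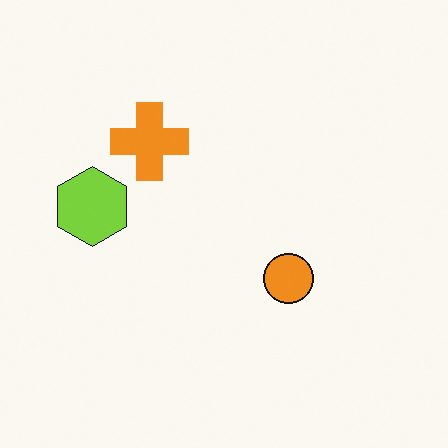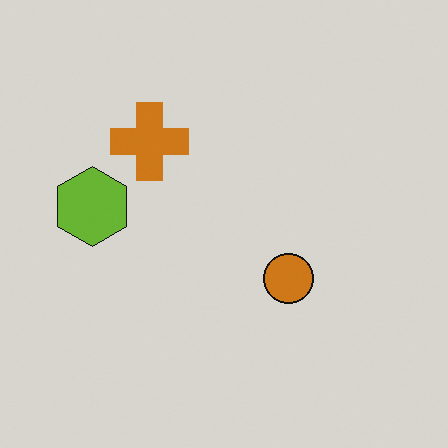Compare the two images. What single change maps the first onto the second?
It was slightly darkened.

Every pixel — background and shapes alike — is uniformly darkened.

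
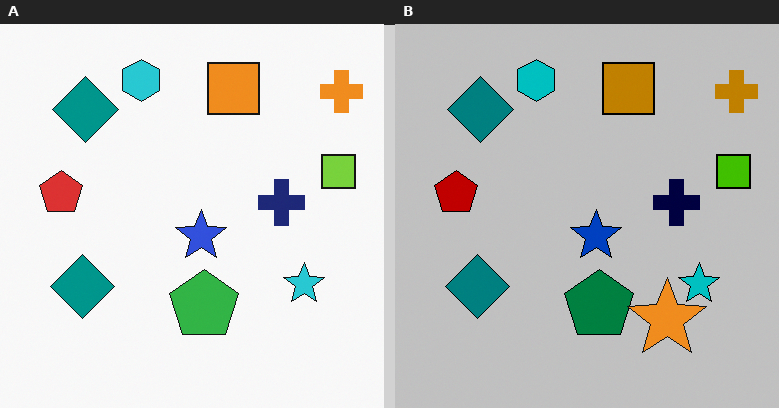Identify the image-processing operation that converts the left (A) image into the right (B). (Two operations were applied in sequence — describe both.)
The right (B) image is the left (A) heavily posterized to just a handful of flat colors, then overlaid with an additional orange star.

Each flat color has snapped to a coarser quantized level — most visibly, the near-white background has dropped to a flat grey. An orange star appears in the right (B) image that is absent from the left (A).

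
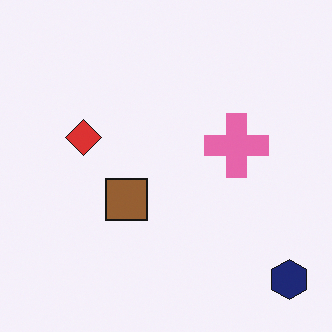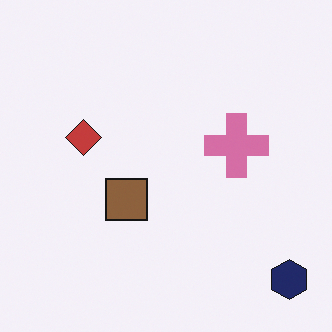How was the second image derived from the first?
It was slightly desaturated.

All colors are more muted and greyish — a global saturation change.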